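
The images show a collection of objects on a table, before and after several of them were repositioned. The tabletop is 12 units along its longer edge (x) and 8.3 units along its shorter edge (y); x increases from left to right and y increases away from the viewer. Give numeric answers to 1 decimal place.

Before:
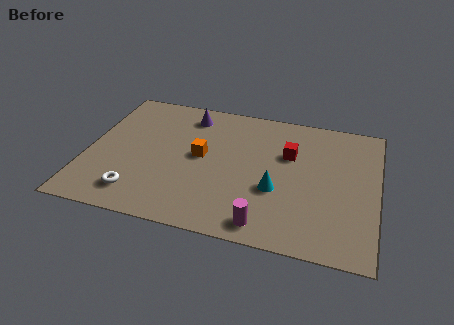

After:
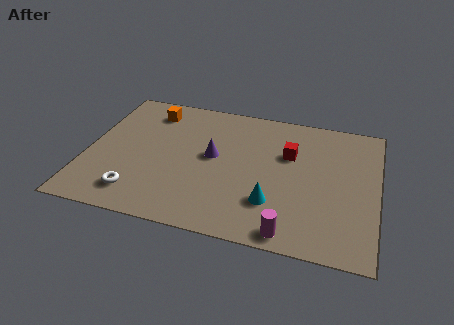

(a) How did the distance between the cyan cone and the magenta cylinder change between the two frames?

-0.4

The distance was about 2.1 in the first image and 1.7 in the second, so they moved 0.4 units closer together.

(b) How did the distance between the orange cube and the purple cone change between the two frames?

+1.0

They were about 2.6 units apart before and 3.6 after — 1.0 units further apart.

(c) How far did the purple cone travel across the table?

2.7

The purple cone was near (4.0, 6.9) before and (5.2, 4.5) after, so it travelled √(1.2² + 2.4²) ≈ 2.7 units.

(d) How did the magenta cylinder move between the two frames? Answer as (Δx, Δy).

(1.0, -0.2)

From the two frames, the magenta cylinder sits at roughly (7.6, 1.0) before and (8.6, 0.8) after.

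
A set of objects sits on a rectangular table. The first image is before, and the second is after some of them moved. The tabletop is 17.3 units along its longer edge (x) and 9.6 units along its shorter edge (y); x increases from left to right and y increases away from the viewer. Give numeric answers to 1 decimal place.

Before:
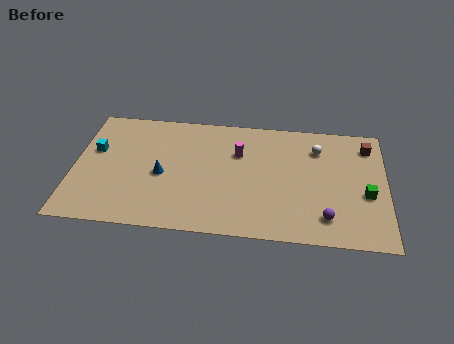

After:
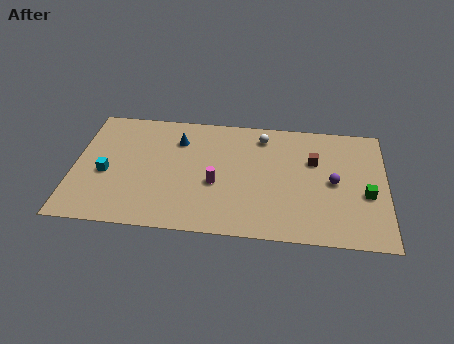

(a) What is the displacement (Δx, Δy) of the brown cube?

(-3.0, -1.5)

The brown cube was at about (16.3, 7.8) and moved to about (13.3, 6.3).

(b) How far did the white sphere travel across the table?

3.2

From (13.5, 7.3) to (10.4, 8.0), the white sphere covered √(3.1² + 0.7²) ≈ 3.2 units.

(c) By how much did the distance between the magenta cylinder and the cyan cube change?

-1.9

They were about 8.0 units apart before and 6.1 after — 1.9 units closer together.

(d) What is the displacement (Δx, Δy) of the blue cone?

(0.8, 2.9)

The blue cone was at about (4.9, 4.3) and moved to about (5.7, 7.2).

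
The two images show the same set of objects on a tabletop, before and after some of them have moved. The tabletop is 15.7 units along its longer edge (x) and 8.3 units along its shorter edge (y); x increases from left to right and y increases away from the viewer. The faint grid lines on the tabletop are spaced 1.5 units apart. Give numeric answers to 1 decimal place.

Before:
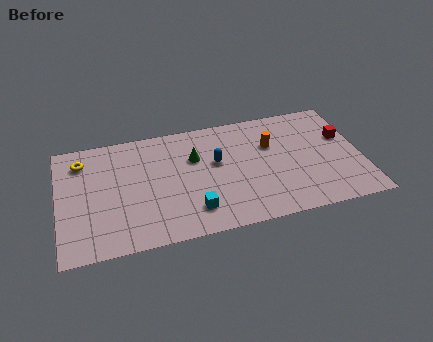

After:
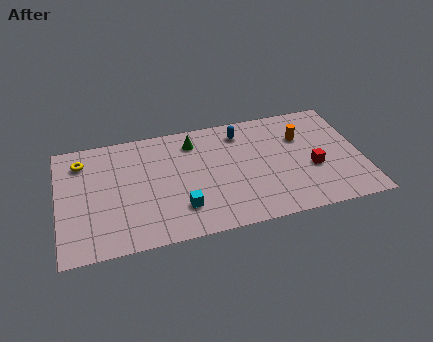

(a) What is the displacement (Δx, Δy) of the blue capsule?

(1.4, 1.9)

The blue capsule started near (8.2, 4.9) and ended near (9.6, 6.8).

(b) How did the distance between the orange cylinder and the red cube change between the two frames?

-1.4

Before: roughly 3.8 units apart; after: 2.4. That's 1.4 units closer together.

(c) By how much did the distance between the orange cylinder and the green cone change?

+1.7

They were about 4.0 units apart before and 5.7 after — 1.7 units further apart.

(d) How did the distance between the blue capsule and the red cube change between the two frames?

-1.8

The distance was about 6.7 in the first image and 4.9 in the second, so they moved 1.8 units closer together.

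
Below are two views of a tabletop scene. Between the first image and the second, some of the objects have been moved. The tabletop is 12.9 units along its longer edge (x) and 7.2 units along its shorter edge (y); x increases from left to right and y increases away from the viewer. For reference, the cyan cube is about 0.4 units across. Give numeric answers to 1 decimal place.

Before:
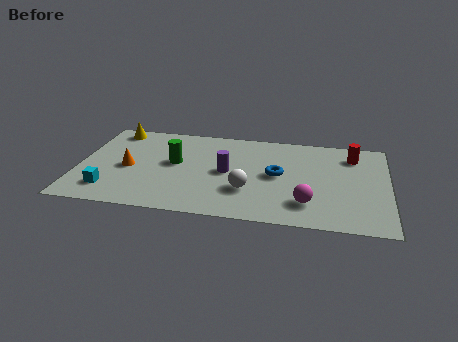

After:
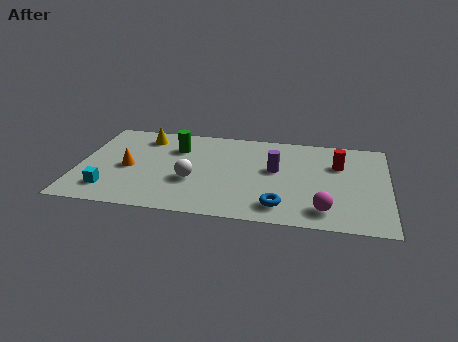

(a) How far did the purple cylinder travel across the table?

2.1

The purple cylinder moved from about (6.2, 3.6) to (8.2, 4.1), a distance of √(2.0² + 0.5²) ≈ 2.1.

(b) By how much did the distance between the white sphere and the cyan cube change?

-2.2

They were about 5.8 units apart before and 3.6 after — 2.2 units closer together.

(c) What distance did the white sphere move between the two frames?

2.3

The white sphere was near (7.1, 2.3) before and (4.8, 2.7) after, so it travelled √(2.3² + 0.4²) ≈ 2.3 units.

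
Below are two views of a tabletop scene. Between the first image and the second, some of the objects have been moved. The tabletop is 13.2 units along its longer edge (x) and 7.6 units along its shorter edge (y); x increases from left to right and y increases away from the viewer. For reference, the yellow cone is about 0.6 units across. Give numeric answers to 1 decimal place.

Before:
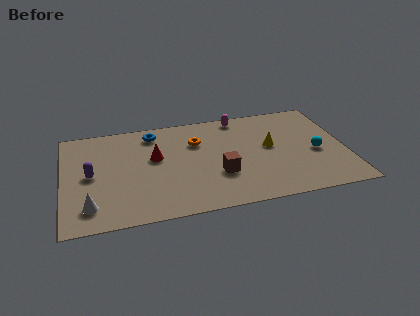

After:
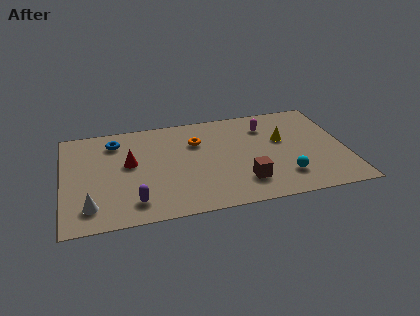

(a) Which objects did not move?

the orange torus and the white cone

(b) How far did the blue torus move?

1.8

From (4.3, 6.4) to (2.5, 6.1), the blue torus covered √(1.8² + 0.3²) ≈ 1.8 units.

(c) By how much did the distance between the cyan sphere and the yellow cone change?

+0.5

Before: roughly 2.3 units apart; after: 2.8. That's 0.5 units further apart.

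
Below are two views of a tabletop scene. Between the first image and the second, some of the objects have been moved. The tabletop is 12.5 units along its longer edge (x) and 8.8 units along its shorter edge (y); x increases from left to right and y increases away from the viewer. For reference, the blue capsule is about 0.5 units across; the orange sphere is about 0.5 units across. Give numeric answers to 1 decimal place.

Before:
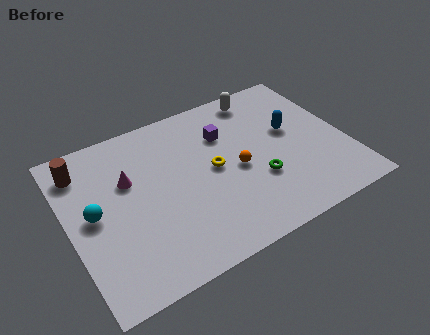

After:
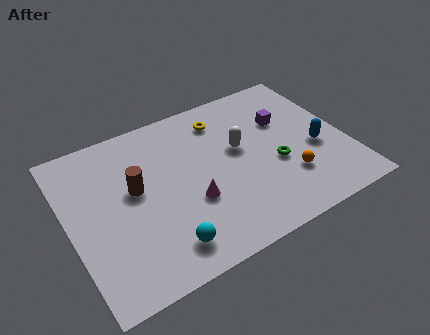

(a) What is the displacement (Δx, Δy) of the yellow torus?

(0.8, 2.6)

The yellow torus was at about (6.5, 4.5) and moved to about (7.3, 7.1).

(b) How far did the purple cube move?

2.7

The purple cube moved from about (7.3, 6.2) to (10.0, 5.8), a distance of √(2.7² + 0.4²) ≈ 2.7.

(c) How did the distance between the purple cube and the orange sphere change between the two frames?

+1.1

The distance was about 2.2 in the first image and 3.3 in the second, so they moved 1.1 units further apart.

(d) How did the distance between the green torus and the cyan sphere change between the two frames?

-1.6

They were about 7.4 units apart before and 5.8 after — 1.6 units closer together.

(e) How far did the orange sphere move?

2.6

The orange sphere was near (7.5, 4.0) before and (9.6, 2.5) after, so it travelled √(2.1² + 1.5²) ≈ 2.6 units.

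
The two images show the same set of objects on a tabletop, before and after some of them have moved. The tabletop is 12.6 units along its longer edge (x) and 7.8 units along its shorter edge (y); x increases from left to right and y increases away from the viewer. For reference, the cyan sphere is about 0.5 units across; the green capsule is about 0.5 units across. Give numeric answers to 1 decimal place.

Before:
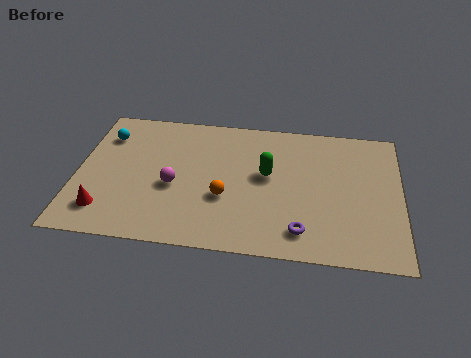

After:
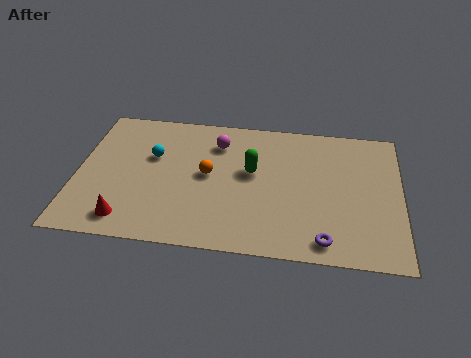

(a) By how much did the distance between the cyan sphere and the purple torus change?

-1.2

They were about 9.0 units apart before and 7.8 after — 1.2 units closer together.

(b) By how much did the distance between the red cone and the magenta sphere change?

+2.7

The distance was about 3.1 in the first image and 5.8 in the second, so they moved 2.7 units further apart.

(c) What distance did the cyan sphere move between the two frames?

2.1

The cyan sphere was near (1.0, 5.9) before and (2.9, 4.9) after, so it travelled √(1.9² + 1.0²) ≈ 2.1 units.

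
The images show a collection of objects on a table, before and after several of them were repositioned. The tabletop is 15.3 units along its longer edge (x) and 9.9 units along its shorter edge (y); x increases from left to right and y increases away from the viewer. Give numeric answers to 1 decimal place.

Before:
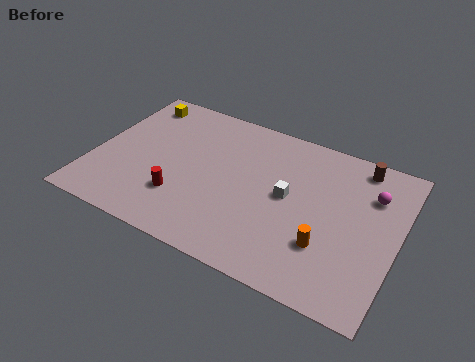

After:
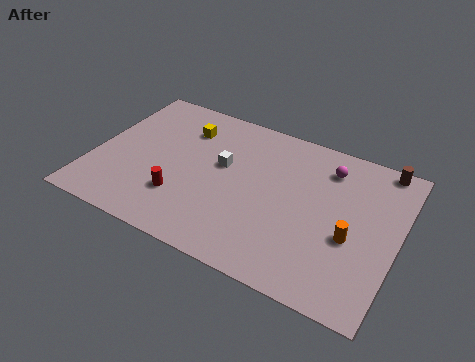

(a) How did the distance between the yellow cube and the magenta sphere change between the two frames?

-5.1

Before: roughly 12.4 units apart; after: 7.3. That's 5.1 units closer together.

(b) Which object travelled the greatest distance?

the white cube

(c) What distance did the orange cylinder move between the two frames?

1.5

From (12.0, 3.0) to (13.1, 4.0), the orange cylinder covered √(1.1² + 1.0²) ≈ 1.5 units.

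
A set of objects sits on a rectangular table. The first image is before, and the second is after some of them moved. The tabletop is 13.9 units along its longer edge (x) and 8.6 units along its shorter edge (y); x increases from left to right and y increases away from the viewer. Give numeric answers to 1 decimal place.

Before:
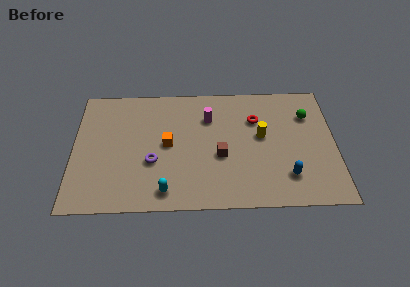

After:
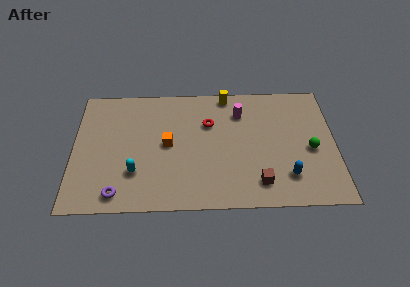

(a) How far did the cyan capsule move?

2.1

The cyan capsule moved from about (4.9, 1.2) to (3.3, 2.5), a distance of √(1.6² + 1.3²) ≈ 2.1.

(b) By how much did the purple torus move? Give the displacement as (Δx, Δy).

(-1.8, -2.1)

The purple torus started near (4.2, 3.2) and ended near (2.4, 1.1).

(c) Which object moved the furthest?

the yellow cylinder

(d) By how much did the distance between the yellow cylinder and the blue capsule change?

+3.5

They were about 3.1 units apart before and 6.6 after — 3.5 units further apart.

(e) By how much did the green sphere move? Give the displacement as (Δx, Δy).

(0.1, -2.4)

From the two frames, the green sphere sits at roughly (12.5, 6.2) before and (12.6, 3.8) after.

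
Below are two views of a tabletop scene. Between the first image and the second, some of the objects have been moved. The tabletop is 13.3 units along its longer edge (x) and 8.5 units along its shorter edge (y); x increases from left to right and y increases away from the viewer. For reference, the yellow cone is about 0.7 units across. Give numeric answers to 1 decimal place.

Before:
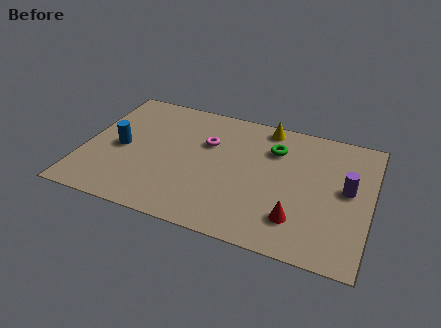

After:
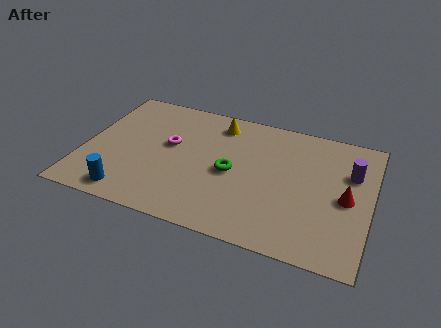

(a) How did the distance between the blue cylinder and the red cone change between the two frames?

+1.6

The distance was about 8.6 in the first image and 10.2 in the second, so they moved 1.6 units further apart.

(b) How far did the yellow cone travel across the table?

2.3

The yellow cone moved from about (8.2, 7.6) to (6.0, 7.1), a distance of √(2.2² + 0.5²) ≈ 2.3.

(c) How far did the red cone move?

2.9

The red cone was near (10.1, 2.0) before and (12.2, 4.0) after, so it travelled √(2.1² + 2.0²) ≈ 2.9 units.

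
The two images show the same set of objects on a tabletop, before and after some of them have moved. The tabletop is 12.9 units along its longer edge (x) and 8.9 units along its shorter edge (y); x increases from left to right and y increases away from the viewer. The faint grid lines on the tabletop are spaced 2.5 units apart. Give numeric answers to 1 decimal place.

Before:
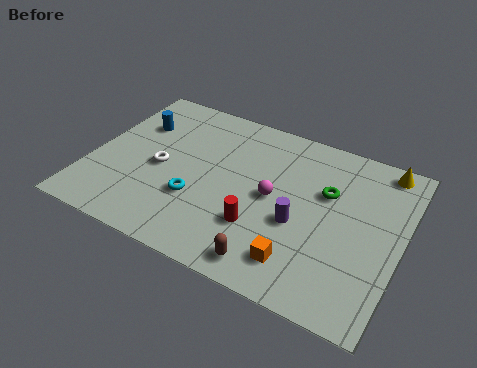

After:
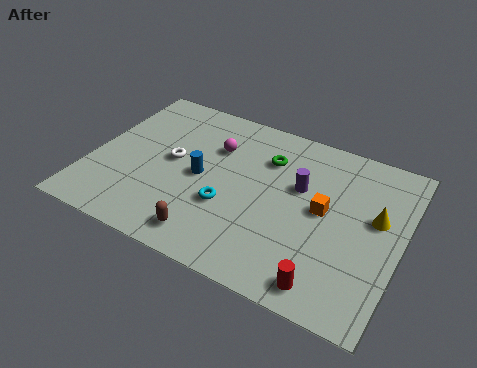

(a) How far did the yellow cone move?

2.8

The yellow cone moved from about (11.8, 8.0) to (11.8, 5.2), a distance of √(0.0² + 2.8²) ≈ 2.8.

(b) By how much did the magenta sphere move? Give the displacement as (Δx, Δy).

(-2.7, 1.7)

From the two frames, the magenta sphere sits at roughly (7.6, 4.5) before and (4.9, 6.2) after.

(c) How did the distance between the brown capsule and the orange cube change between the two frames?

+4.2

The distance was about 1.3 in the first image and 5.5 in the second, so they moved 4.2 units further apart.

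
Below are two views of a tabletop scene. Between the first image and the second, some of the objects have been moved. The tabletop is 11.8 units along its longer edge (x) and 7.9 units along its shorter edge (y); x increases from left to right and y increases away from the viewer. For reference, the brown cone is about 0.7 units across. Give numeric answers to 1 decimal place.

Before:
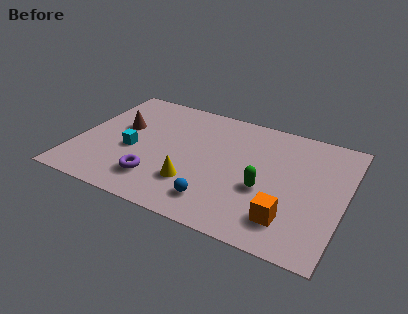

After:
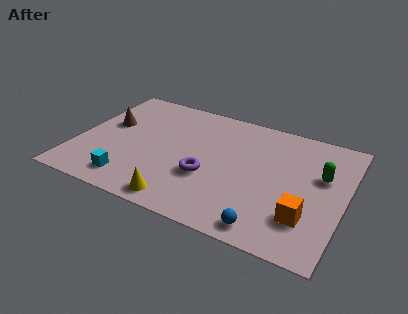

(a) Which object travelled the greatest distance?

the green capsule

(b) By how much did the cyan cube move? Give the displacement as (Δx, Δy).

(0.2, -2.0)

The cyan cube was at about (2.5, 3.3) and moved to about (2.7, 1.3).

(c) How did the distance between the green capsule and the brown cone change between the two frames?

+2.7

The distance was about 6.8 in the first image and 9.5 in the second, so they moved 2.7 units further apart.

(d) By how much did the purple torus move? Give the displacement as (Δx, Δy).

(2.1, 1.1)

The purple torus was at about (3.8, 1.8) and moved to about (5.9, 2.9).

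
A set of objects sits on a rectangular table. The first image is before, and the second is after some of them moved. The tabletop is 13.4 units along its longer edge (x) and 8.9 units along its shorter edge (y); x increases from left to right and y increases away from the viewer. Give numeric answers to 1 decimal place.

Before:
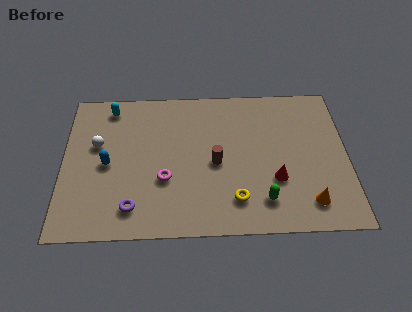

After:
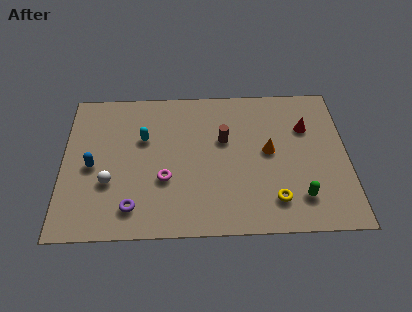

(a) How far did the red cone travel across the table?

3.4

From (10.0, 3.0) to (11.5, 6.1), the red cone covered √(1.5² + 3.1²) ≈ 3.4 units.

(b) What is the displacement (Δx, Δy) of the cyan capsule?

(1.6, -2.0)

The cyan capsule started near (2.2, 7.7) and ended near (3.8, 5.7).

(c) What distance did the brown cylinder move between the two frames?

1.5

From (7.2, 4.1) to (7.6, 5.5), the brown cylinder covered √(0.4² + 1.4²) ≈ 1.5 units.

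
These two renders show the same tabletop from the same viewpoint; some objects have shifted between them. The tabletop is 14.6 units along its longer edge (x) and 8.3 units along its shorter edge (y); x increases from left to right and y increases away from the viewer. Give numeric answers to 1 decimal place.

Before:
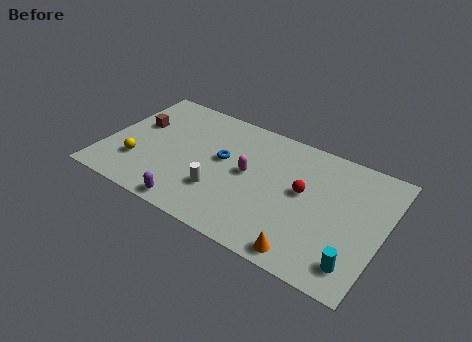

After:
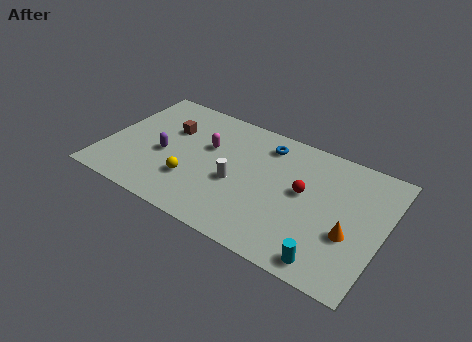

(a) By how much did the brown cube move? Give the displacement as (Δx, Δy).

(1.7, 0.4)

From the two frames, the brown cube sits at roughly (1.4, 5.1) before and (3.1, 5.5) after.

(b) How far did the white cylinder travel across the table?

1.2

The white cylinder was near (6.3, 2.5) before and (7.0, 3.5) after, so it travelled √(0.7² + 1.0²) ≈ 1.2 units.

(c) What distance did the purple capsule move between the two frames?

3.4

From (5.1, 0.8) to (3.1, 3.6), the purple capsule covered √(2.0² + 2.8²) ≈ 3.4 units.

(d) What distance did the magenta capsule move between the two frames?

2.4

The magenta capsule was near (7.5, 4.4) before and (5.2, 5.2) after, so it travelled √(2.3² + 0.8²) ≈ 2.4 units.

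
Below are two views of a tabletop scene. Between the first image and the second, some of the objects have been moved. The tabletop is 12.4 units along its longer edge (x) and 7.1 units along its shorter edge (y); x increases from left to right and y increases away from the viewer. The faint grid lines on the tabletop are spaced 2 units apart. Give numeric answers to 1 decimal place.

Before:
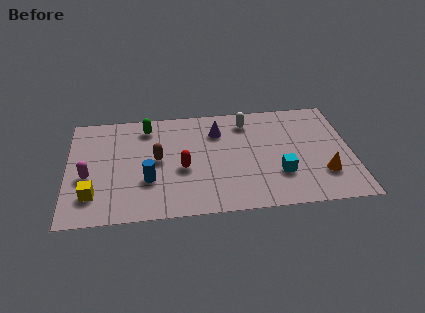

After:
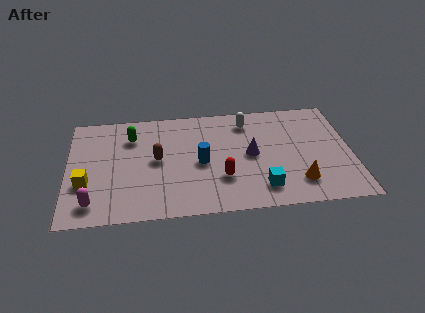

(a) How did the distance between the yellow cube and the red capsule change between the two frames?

+1.8

The distance was about 4.1 in the first image and 5.9 in the second, so they moved 1.8 units further apart.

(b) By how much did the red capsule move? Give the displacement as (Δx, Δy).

(1.7, -0.8)

From the two frames, the red capsule sits at roughly (5.0, 3.0) before and (6.7, 2.2) after.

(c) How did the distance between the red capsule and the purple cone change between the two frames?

-0.9

The distance was about 2.8 in the first image and 1.9 in the second, so they moved 0.9 units closer together.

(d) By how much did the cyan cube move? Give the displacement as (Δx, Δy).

(-0.8, -0.8)

From the two frames, the cyan cube sits at roughly (9.2, 2.2) before and (8.4, 1.4) after.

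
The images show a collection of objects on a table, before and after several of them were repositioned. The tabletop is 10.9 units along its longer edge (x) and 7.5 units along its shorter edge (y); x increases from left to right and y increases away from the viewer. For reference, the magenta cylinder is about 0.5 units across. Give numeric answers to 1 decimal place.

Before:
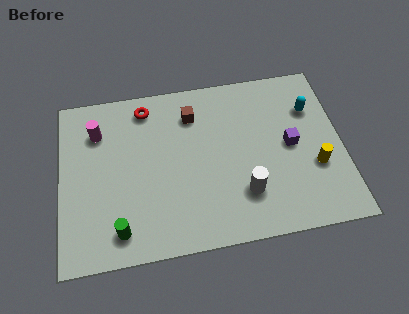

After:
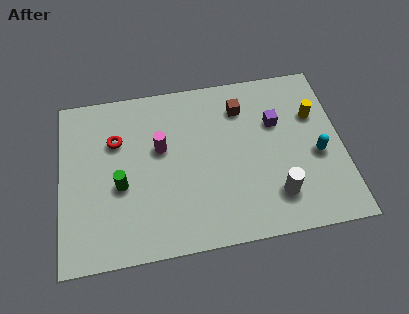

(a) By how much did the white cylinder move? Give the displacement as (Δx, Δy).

(1.2, -0.3)

The white cylinder was at about (7.0, 2.0) and moved to about (8.2, 1.7).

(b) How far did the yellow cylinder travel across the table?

2.3

The yellow cylinder moved from about (9.8, 2.7) to (9.9, 5.0), a distance of √(0.1² + 2.3²) ≈ 2.3.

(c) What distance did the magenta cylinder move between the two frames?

2.6

The magenta cylinder was near (1.5, 5.6) before and (3.9, 4.5) after, so it travelled √(2.4² + 1.1²) ≈ 2.6 units.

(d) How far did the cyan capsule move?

2.1

From (9.8, 5.3) to (9.9, 3.2), the cyan capsule covered √(0.1² + 2.1²) ≈ 2.1 units.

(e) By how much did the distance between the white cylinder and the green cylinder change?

+1.2

The distance was about 4.9 in the first image and 6.1 in the second, so they moved 1.2 units further apart.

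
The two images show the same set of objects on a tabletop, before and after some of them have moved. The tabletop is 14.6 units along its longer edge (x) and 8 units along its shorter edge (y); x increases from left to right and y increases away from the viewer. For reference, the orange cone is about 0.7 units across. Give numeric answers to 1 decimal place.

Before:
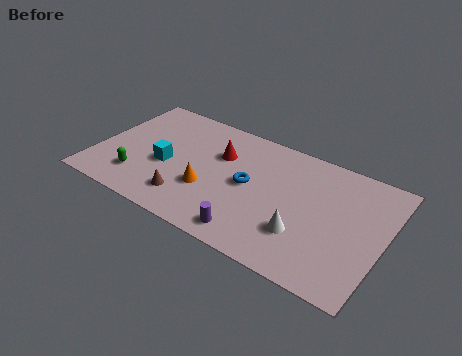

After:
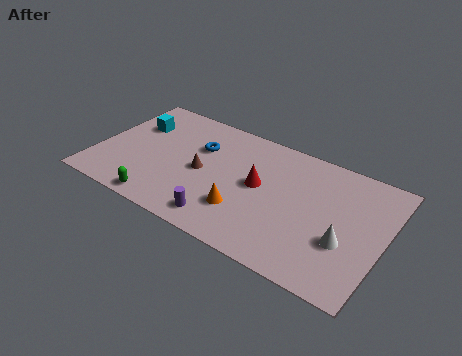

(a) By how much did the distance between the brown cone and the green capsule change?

+0.8

They were about 2.6 units apart before and 3.4 after — 0.8 units further apart.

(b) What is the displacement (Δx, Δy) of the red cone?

(2.2, -1.1)

From the two frames, the red cone sits at roughly (6.1, 5.4) before and (8.3, 4.3) after.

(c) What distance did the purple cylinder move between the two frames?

1.5

From (8.4, 1.1) to (6.9, 1.2), the purple cylinder covered √(1.5² + 0.1²) ≈ 1.5 units.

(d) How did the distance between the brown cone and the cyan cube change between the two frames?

+2.0

They were about 2.2 units apart before and 4.2 after — 2.0 units further apart.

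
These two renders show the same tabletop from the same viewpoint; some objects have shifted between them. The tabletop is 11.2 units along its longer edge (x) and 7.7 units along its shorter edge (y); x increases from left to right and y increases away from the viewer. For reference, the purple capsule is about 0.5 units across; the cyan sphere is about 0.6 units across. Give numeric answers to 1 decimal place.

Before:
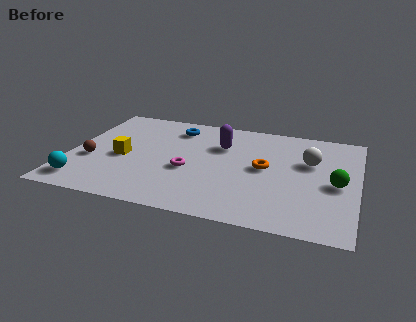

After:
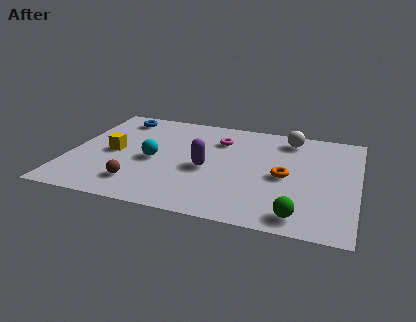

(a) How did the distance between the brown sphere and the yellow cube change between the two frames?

+1.1

The distance was about 1.3 in the first image and 2.4 in the second, so they moved 1.1 units further apart.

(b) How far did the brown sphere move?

2.4

The brown sphere moved from about (0.9, 2.9) to (2.9, 1.6), a distance of √(2.0² + 1.3²) ≈ 2.4.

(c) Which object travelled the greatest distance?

the cyan sphere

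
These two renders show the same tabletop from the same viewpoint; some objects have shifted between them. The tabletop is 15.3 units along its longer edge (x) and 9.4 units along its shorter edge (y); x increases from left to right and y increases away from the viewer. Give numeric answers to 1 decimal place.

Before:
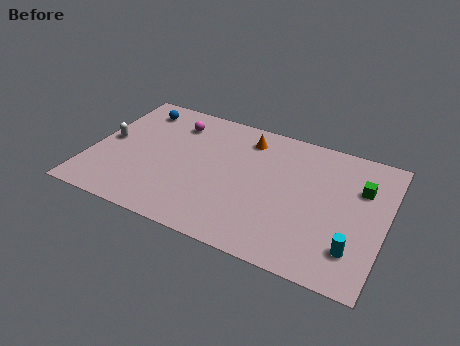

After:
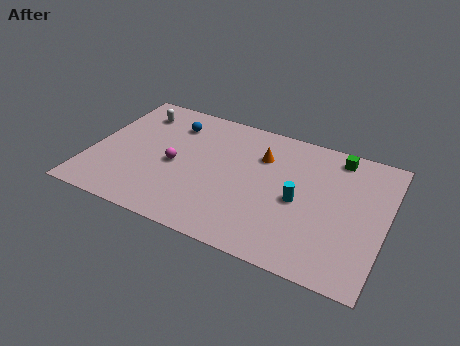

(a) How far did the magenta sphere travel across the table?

3.1

The magenta sphere moved from about (4.0, 7.4) to (4.4, 4.3), a distance of √(0.4² + 3.1²) ≈ 3.1.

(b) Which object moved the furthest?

the cyan cylinder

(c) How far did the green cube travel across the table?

2.3

From (13.9, 6.4) to (12.5, 8.2), the green cube covered √(1.4² + 1.8²) ≈ 2.3 units.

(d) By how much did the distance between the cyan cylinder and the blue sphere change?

-5.6

They were about 13.2 units apart before and 7.6 after — 5.6 units closer together.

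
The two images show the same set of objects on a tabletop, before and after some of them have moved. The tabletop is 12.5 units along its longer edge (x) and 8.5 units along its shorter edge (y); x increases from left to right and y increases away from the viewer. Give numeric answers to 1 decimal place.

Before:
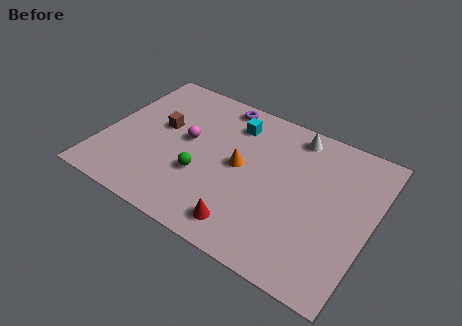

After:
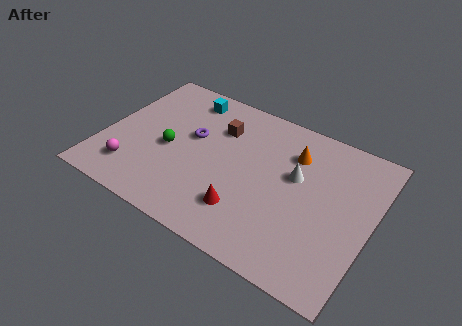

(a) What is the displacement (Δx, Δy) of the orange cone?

(2.2, 1.9)

The orange cone started near (6.4, 4.4) and ended near (8.6, 6.3).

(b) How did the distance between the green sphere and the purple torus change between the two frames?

-3.1

They were about 4.6 units apart before and 1.5 after — 3.1 units closer together.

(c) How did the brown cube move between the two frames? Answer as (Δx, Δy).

(2.6, 1.2)

From the two frames, the brown cube sits at roughly (2.5, 4.9) before and (5.1, 6.1) after.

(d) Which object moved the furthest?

the magenta sphere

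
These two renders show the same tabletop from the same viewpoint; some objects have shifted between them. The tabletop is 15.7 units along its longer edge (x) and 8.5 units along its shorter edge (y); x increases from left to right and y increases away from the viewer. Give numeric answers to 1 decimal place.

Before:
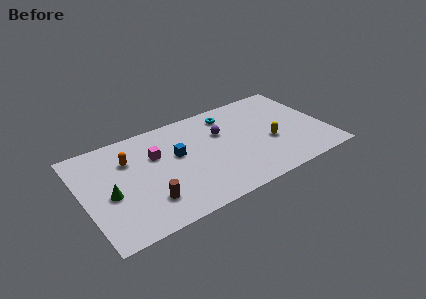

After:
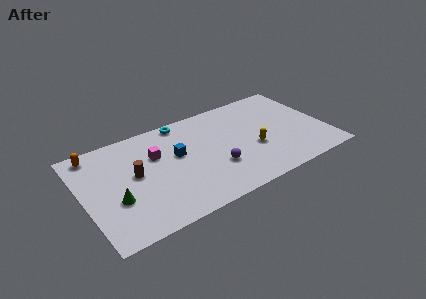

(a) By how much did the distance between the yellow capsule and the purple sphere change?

-1.0

The distance was about 3.6 in the first image and 2.6 in the second, so they moved 1.0 units closer together.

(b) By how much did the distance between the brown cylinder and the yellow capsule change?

-0.6

Before: roughly 8.3 units apart; after: 7.7. That's 0.6 units closer together.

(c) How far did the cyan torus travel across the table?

3.1

The cyan torus was near (9.8, 7.0) before and (6.8, 7.7) after, so it travelled √(3.0² + 0.7²) ≈ 3.1 units.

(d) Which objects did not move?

the blue cube and the magenta cube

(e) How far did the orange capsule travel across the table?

2.5

The orange capsule moved from about (3.1, 6.0) to (1.1, 7.5), a distance of √(2.0² + 1.5²) ≈ 2.5.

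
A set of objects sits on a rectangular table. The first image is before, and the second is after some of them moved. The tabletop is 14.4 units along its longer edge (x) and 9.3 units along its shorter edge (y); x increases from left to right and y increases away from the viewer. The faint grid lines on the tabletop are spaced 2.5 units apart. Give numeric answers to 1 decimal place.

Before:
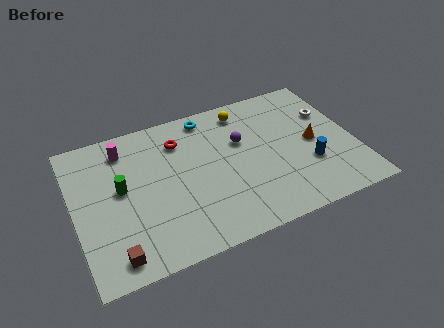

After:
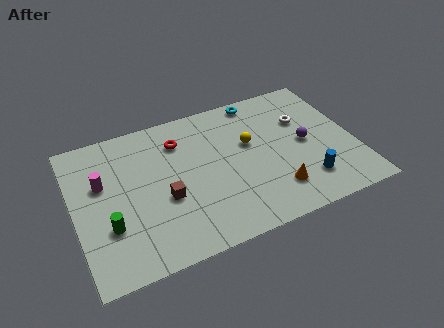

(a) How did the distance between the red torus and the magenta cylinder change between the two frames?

+1.5

They were about 2.8 units apart before and 4.3 after — 1.5 units further apart.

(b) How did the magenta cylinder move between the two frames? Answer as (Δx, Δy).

(-1.3, -1.8)

The magenta cylinder was at about (2.8, 7.6) and moved to about (1.5, 5.8).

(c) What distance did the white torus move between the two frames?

1.4

From (13.4, 6.2) to (12.0, 6.2), the white torus covered √(1.4² + 0.0²) ≈ 1.4 units.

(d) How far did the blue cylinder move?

1.0

The blue cylinder was near (11.9, 3.1) before and (11.6, 2.1) after, so it travelled √(0.3² + 1.0²) ≈ 1.0 units.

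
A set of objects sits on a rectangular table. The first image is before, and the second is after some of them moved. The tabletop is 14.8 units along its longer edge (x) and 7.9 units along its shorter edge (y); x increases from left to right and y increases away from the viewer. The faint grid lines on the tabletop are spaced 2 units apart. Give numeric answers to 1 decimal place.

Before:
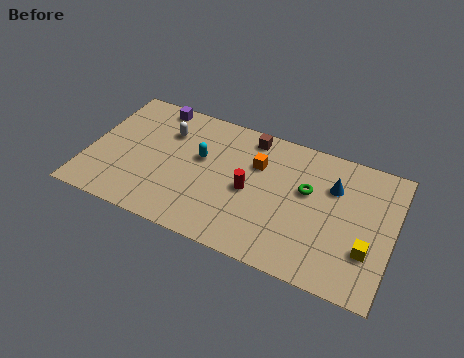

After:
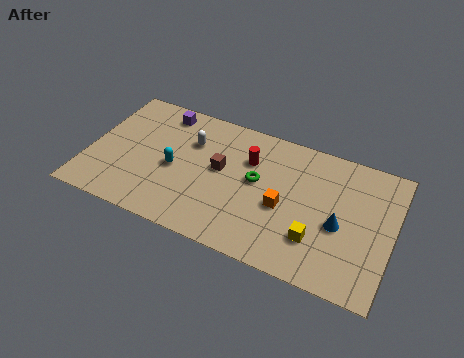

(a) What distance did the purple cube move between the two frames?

0.5

The purple cube was near (2.8, 7.1) before and (3.2, 6.8) after, so it travelled √(0.4² + 0.3²) ≈ 0.5 units.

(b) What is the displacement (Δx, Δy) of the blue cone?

(0.5, -2.1)

From the two frames, the blue cone sits at roughly (11.8, 5.5) before and (12.3, 3.4) after.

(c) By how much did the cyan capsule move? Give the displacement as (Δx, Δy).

(-1.2, -1.1)

The cyan capsule started near (5.4, 4.7) and ended near (4.2, 3.6).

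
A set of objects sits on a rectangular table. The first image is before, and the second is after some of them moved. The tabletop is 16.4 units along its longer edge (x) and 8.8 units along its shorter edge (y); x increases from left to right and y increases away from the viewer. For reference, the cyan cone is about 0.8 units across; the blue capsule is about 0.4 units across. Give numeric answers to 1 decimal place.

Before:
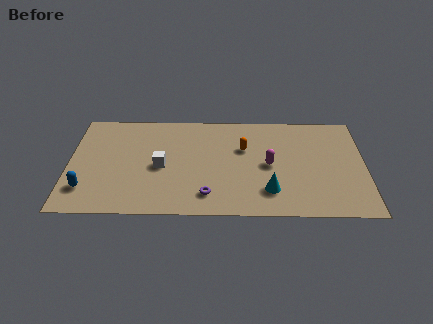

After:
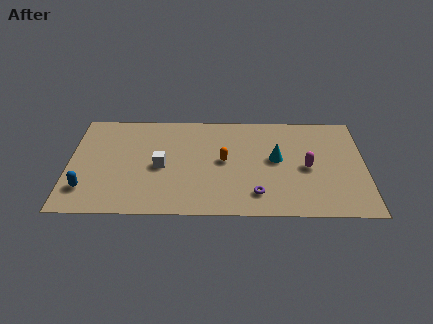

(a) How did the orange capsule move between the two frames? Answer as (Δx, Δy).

(-1.1, -1.1)

The orange capsule was at about (9.7, 5.7) and moved to about (8.6, 4.6).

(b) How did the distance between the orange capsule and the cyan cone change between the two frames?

-1.0

They were about 3.9 units apart before and 2.9 after — 1.0 units closer together.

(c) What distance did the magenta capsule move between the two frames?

2.1

From (11.1, 4.3) to (13.2, 4.1), the magenta capsule covered √(2.1² + 0.2²) ≈ 2.1 units.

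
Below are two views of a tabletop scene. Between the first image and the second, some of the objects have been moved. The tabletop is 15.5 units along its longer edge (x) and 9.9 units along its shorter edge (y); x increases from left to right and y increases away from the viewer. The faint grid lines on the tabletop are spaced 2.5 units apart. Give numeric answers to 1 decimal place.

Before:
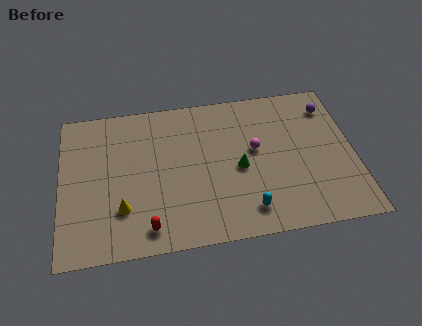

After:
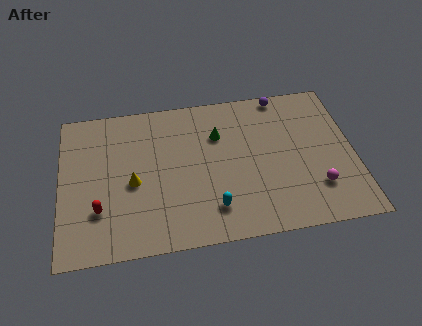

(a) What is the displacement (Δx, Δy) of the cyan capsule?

(-1.8, 0.4)

The cyan capsule was at about (9.7, 1.7) and moved to about (7.9, 2.1).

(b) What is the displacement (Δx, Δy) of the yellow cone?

(0.6, 1.6)

The yellow cone was at about (3.2, 2.8) and moved to about (3.8, 4.4).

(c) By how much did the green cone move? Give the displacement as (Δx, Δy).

(-1.0, 2.4)

From the two frames, the green cone sits at roughly (9.4, 4.5) before and (8.4, 6.9) after.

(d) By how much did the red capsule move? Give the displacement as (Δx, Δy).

(-2.5, 1.5)

The red capsule was at about (4.5, 1.4) and moved to about (2.0, 2.9).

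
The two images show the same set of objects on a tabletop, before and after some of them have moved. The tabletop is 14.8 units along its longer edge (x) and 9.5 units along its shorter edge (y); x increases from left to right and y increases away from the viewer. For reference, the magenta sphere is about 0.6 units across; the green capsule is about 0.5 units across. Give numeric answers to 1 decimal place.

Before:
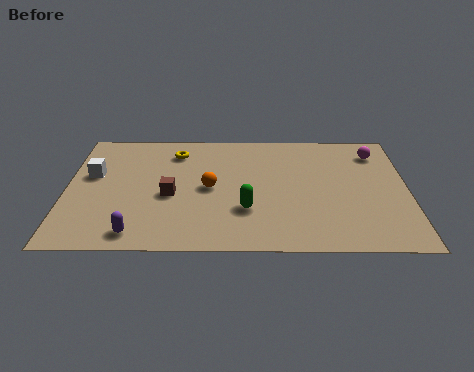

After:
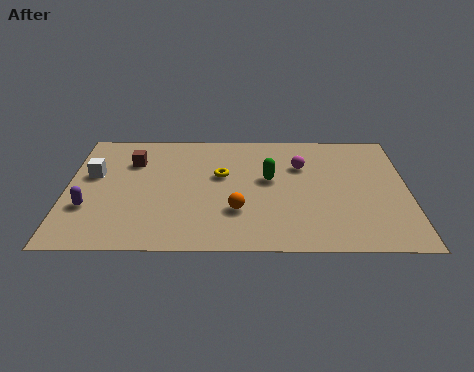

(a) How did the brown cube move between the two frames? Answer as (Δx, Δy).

(-1.7, 2.7)

The brown cube started near (4.5, 4.1) and ended near (2.8, 6.8).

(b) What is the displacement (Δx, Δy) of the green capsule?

(1.0, 2.4)

From the two frames, the green capsule sits at roughly (7.8, 3.0) before and (8.8, 5.4) after.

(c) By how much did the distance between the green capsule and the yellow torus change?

-3.4

They were about 5.5 units apart before and 2.1 after — 3.4 units closer together.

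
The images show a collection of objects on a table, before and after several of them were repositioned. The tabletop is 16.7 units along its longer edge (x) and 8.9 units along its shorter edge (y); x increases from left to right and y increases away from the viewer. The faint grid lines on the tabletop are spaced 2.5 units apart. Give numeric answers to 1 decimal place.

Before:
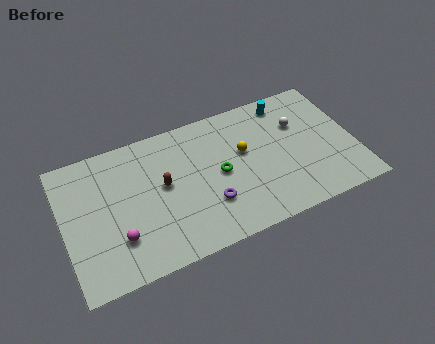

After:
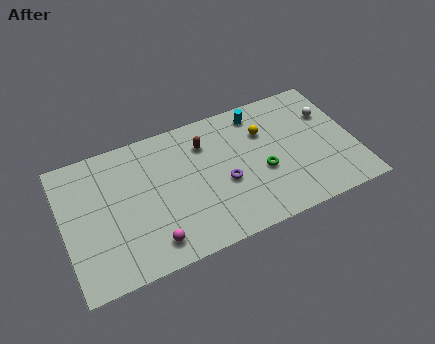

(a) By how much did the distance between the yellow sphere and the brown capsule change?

-1.3

They were about 4.7 units apart before and 3.4 after — 1.3 units closer together.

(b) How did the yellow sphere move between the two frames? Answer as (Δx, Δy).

(1.3, 0.9)

The yellow sphere was at about (10.4, 5.3) and moved to about (11.7, 6.2).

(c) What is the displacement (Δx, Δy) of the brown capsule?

(2.6, 1.8)

From the two frames, the brown capsule sits at roughly (5.7, 4.9) before and (8.3, 6.7) after.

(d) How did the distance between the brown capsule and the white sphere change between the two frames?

-0.9

The distance was about 8.1 in the first image and 7.2 in the second, so they moved 0.9 units closer together.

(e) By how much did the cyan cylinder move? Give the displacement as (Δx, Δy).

(-1.7, -0.1)

The cyan cylinder was at about (13.2, 7.7) and moved to about (11.5, 7.6).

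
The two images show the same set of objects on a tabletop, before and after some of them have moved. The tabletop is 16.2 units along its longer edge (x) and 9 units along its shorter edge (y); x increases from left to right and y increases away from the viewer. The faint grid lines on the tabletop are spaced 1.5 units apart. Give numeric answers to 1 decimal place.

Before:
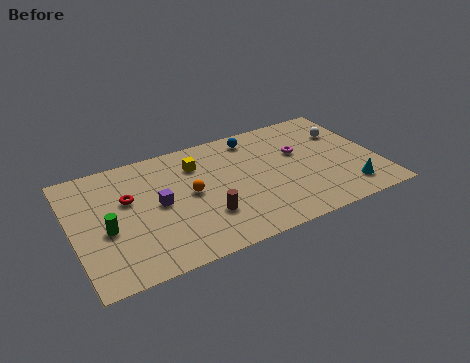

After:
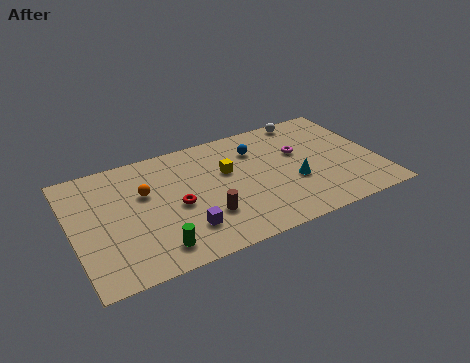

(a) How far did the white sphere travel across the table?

2.6

The white sphere was near (14.8, 6.3) before and (13.0, 8.2) after, so it travelled √(1.8² + 1.9²) ≈ 2.6 units.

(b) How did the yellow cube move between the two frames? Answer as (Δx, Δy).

(1.5, -1.2)

The yellow cube started near (6.8, 6.8) and ended near (8.3, 5.6).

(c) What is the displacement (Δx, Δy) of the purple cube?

(1.1, -2.4)

From the two frames, the purple cube sits at roughly (4.5, 4.6) before and (5.6, 2.2) after.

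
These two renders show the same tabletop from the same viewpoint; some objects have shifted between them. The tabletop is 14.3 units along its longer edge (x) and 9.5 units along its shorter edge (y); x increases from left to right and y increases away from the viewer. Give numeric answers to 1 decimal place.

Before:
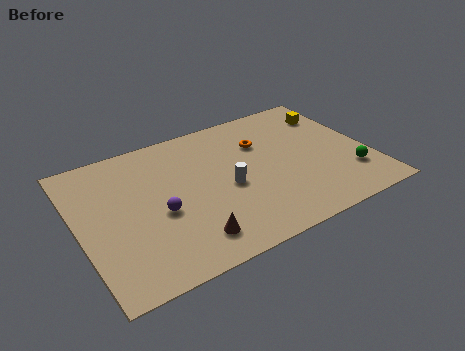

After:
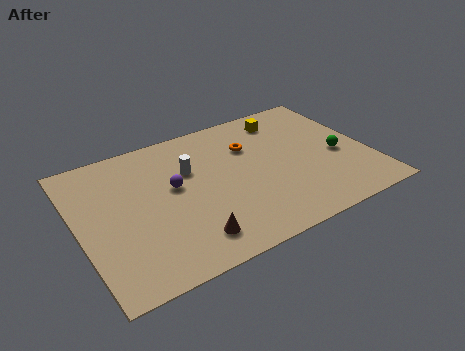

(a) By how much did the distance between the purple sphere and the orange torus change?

-1.9

Before: roughly 6.1 units apart; after: 4.2. That's 1.9 units closer together.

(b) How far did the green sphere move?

1.6

From (13.1, 2.5) to (12.8, 4.1), the green sphere covered √(0.3² + 1.6²) ≈ 1.6 units.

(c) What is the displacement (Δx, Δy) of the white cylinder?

(-1.6, 2.0)

The white cylinder was at about (7.2, 4.2) and moved to about (5.6, 6.2).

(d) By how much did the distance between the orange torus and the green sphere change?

-0.8

The distance was about 5.6 in the first image and 4.8 in the second, so they moved 0.8 units closer together.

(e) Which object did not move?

the brown cone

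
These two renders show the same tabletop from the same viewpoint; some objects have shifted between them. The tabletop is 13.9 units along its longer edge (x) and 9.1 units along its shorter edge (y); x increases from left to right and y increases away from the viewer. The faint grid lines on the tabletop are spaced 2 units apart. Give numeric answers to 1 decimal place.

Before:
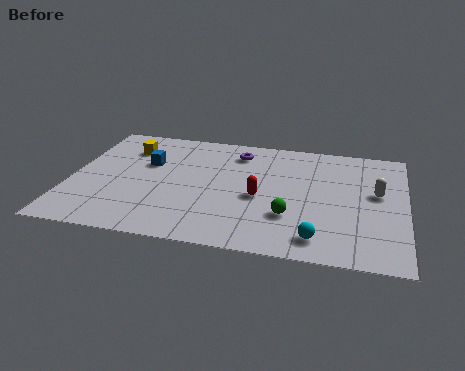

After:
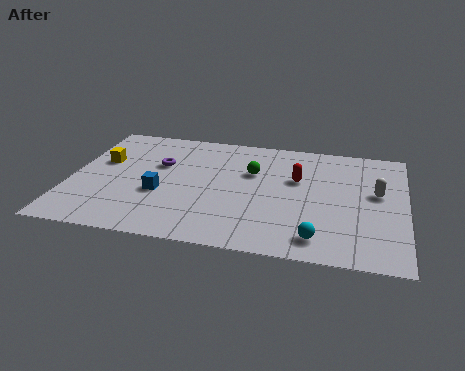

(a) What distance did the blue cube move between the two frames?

2.4

From (3.1, 5.8) to (3.8, 3.5), the blue cube covered √(0.7² + 2.3²) ≈ 2.4 units.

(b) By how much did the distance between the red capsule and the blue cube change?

+0.9

Before: roughly 5.1 units apart; after: 6.0. That's 0.9 units further apart.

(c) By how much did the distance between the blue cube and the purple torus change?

-1.7

The distance was about 4.0 in the first image and 2.3 in the second, so they moved 1.7 units closer together.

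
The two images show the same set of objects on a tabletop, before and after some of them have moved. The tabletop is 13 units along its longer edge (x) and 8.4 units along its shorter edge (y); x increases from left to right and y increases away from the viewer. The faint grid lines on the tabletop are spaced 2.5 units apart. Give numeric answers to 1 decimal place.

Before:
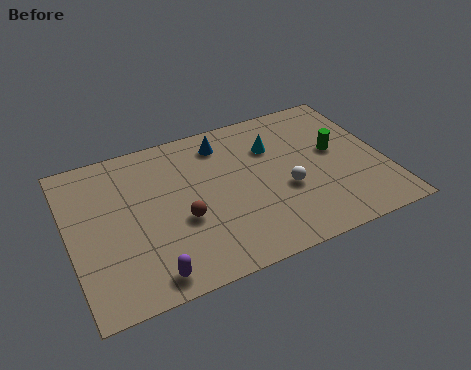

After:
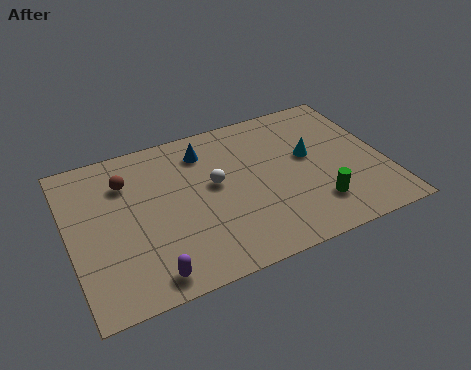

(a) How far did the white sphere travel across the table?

3.1

The white sphere moved from about (8.8, 3.3) to (6.0, 4.7), a distance of √(2.8² + 1.4²) ≈ 3.1.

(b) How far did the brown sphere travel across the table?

3.5

From (4.5, 3.3) to (2.5, 6.2), the brown sphere covered √(2.0² + 2.9²) ≈ 3.5 units.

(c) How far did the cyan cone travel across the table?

1.8

The cyan cone was near (8.6, 5.9) before and (10.0, 4.8) after, so it travelled √(1.4² + 1.1²) ≈ 1.8 units.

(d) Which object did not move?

the purple capsule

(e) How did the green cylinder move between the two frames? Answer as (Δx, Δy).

(-1.2, -2.7)

The green cylinder was at about (11.1, 4.7) and moved to about (9.9, 2.0).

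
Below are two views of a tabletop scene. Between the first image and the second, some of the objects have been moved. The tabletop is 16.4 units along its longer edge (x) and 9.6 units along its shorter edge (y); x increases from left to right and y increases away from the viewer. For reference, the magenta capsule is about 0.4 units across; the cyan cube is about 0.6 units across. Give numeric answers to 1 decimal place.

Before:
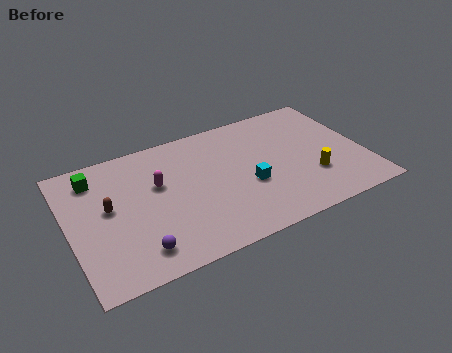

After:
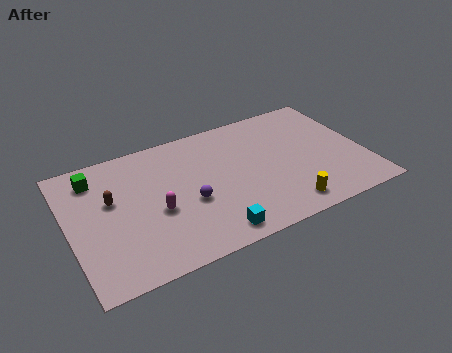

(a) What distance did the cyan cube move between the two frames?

3.5

The cyan cube moved from about (9.8, 3.8) to (7.4, 1.2), a distance of √(2.4² + 2.6²) ≈ 3.5.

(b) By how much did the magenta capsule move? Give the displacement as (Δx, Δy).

(-0.3, -1.9)

The magenta capsule was at about (5.0, 5.9) and moved to about (4.7, 4.0).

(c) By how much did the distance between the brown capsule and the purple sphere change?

+0.7

Before: roughly 3.8 units apart; after: 4.5. That's 0.7 units further apart.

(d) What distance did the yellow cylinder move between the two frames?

2.4

The yellow cylinder moved from about (13.3, 3.0) to (11.5, 1.4), a distance of √(1.8² + 1.6²) ≈ 2.4.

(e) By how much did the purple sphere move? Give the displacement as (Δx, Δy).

(3.1, 2.2)

From the two frames, the purple sphere sits at roughly (3.4, 1.7) before and (6.5, 3.9) after.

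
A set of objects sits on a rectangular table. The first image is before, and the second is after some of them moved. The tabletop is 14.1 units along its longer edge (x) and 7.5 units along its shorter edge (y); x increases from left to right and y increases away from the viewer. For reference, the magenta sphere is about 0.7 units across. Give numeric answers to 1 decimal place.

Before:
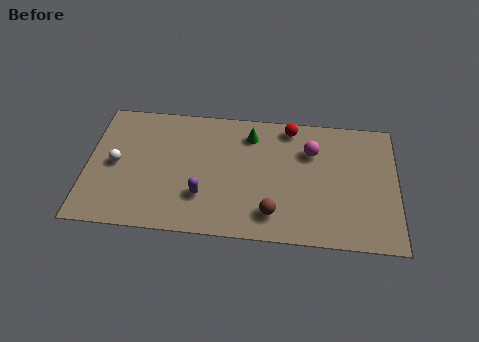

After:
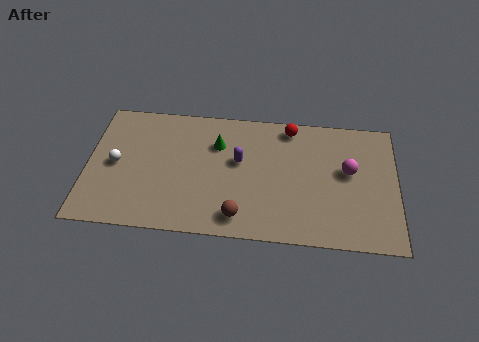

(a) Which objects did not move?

the red sphere and the white sphere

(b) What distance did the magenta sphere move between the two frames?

2.0

From (10.2, 5.3) to (11.9, 4.3), the magenta sphere covered √(1.7² + 1.0²) ≈ 2.0 units.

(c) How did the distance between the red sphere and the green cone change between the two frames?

+1.6

They were about 1.9 units apart before and 3.5 after — 1.6 units further apart.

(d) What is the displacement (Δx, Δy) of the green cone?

(-1.5, -0.7)

The green cone started near (7.4, 6.0) and ended near (5.9, 5.3).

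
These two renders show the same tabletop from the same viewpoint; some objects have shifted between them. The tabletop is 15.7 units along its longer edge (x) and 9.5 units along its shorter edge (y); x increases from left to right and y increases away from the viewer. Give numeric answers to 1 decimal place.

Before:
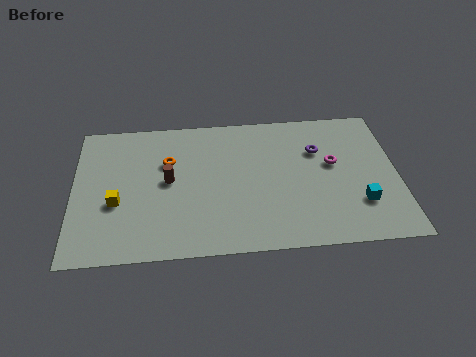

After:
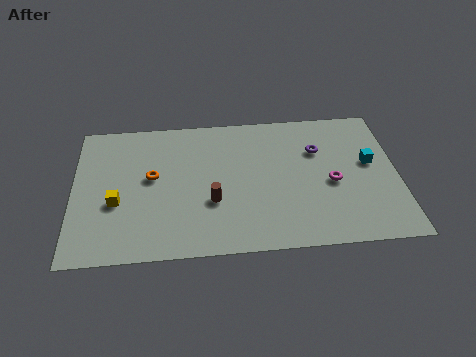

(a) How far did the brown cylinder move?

2.6

From (4.6, 5.0) to (6.7, 3.4), the brown cylinder covered √(2.1² + 1.6²) ≈ 2.6 units.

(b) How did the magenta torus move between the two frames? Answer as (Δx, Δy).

(-0.1, -1.3)

The magenta torus started near (12.6, 5.5) and ended near (12.5, 4.2).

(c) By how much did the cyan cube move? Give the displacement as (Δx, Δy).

(0.6, 2.7)

From the two frames, the cyan cube sits at roughly (13.8, 2.7) before and (14.4, 5.4) after.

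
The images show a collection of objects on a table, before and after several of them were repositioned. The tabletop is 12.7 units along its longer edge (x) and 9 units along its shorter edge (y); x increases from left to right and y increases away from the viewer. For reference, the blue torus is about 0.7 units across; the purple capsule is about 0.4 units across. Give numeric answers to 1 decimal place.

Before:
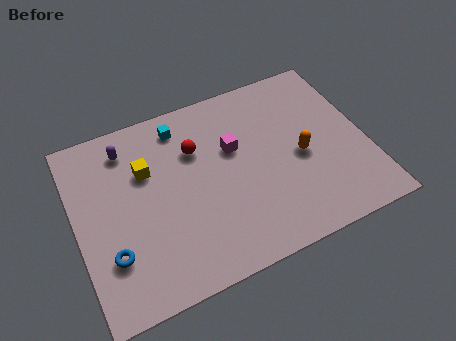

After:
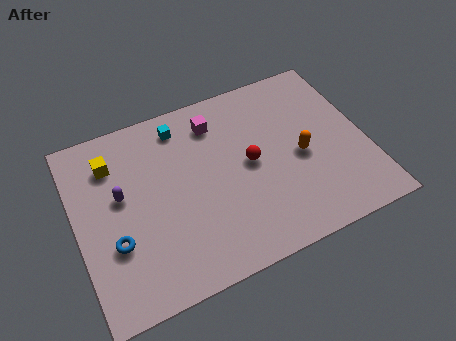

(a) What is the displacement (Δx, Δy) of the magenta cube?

(-0.6, 1.6)

The magenta cube started near (7.0, 5.6) and ended near (6.4, 7.2).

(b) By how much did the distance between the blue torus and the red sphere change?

+0.8

Before: roughly 5.5 units apart; after: 6.3. That's 0.8 units further apart.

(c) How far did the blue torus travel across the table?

0.5

The blue torus moved from about (1.3, 2.6) to (1.5, 3.1), a distance of √(0.2² + 0.5²) ≈ 0.5.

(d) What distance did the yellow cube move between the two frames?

1.7

The yellow cube moved from about (3.2, 6.0) to (1.8, 6.9), a distance of √(1.4² + 0.9²) ≈ 1.7.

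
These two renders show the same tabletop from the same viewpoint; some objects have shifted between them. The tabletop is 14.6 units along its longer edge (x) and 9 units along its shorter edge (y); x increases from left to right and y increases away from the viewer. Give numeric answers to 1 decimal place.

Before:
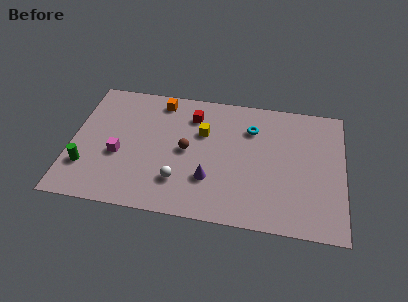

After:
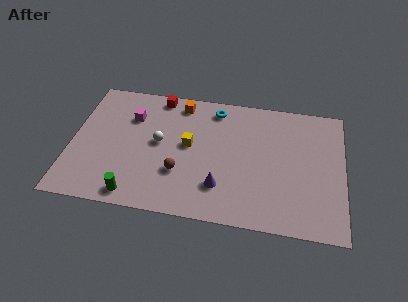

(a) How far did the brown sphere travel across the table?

1.6

From (6.2, 4.5) to (5.9, 2.9), the brown sphere covered √(0.3² + 1.6²) ≈ 1.6 units.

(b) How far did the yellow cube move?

1.2

The yellow cube was near (7.0, 5.9) before and (6.3, 4.9) after, so it travelled √(0.7² + 1.0²) ≈ 1.2 units.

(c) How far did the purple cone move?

0.7

The purple cone moved from about (7.5, 2.7) to (8.1, 2.3), a distance of √(0.6² + 0.4²) ≈ 0.7.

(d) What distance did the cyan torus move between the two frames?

2.3

The cyan torus moved from about (9.6, 6.6) to (7.6, 7.7), a distance of √(2.0² + 1.1²) ≈ 2.3.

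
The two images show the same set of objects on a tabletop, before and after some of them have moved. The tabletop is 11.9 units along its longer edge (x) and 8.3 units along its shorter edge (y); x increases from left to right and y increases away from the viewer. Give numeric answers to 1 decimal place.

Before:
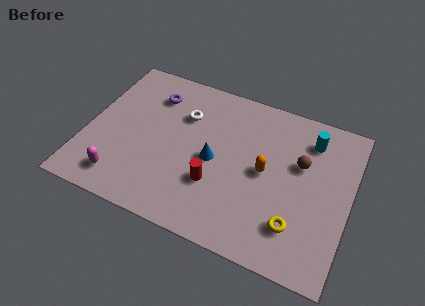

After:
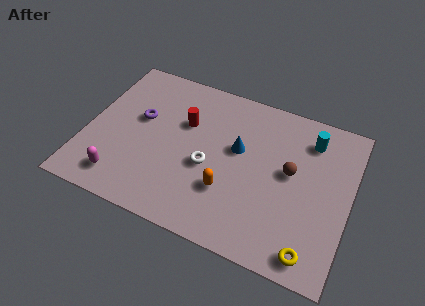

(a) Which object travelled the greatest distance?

the red cylinder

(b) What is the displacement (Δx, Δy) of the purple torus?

(-0.4, -1.5)

From the two frames, the purple torus sits at roughly (2.7, 6.4) before and (2.3, 4.9) after.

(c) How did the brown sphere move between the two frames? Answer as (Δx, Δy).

(-0.4, -0.6)

The brown sphere was at about (9.6, 5.2) and moved to about (9.2, 4.6).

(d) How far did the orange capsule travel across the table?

2.2

From (8.1, 4.2) to (6.6, 2.6), the orange capsule covered √(1.5² + 1.6²) ≈ 2.2 units.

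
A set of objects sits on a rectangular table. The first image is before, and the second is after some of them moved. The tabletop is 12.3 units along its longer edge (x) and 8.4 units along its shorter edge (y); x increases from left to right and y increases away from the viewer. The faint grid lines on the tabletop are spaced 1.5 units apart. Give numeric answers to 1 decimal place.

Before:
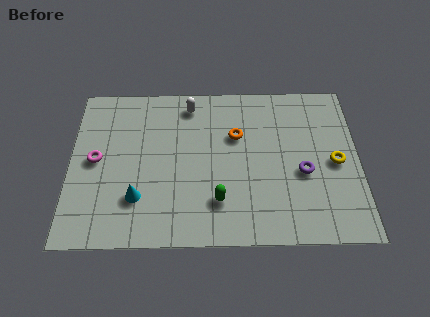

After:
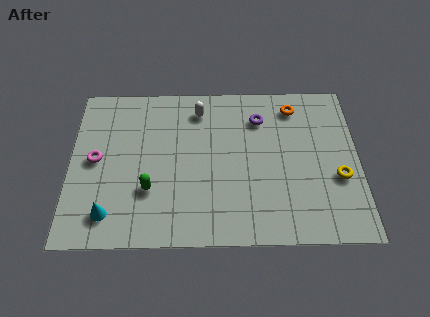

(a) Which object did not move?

the magenta torus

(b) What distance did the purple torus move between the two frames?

3.4

The purple torus moved from about (9.9, 3.5) to (8.1, 6.4), a distance of √(1.8² + 2.9²) ≈ 3.4.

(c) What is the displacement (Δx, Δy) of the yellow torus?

(0.1, -0.8)

The yellow torus was at about (11.3, 4.0) and moved to about (11.4, 3.2).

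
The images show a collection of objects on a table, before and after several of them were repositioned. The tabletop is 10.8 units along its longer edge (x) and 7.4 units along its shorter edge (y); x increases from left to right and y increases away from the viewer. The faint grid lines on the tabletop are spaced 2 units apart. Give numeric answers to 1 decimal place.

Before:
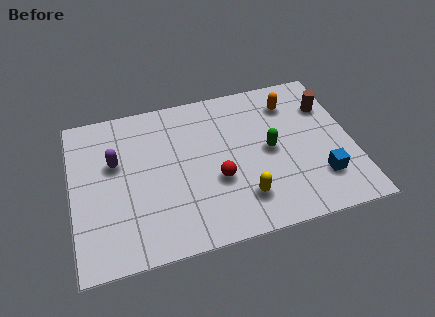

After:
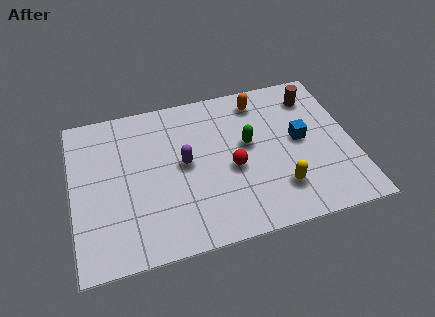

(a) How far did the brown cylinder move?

0.8

The brown cylinder was near (10.0, 5.3) before and (9.5, 5.9) after, so it travelled √(0.5² + 0.6²) ≈ 0.8 units.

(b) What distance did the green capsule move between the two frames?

0.9

The green capsule moved from about (7.6, 3.7) to (6.8, 4.2), a distance of √(0.8² + 0.5²) ≈ 0.9.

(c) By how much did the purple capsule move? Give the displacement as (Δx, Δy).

(2.6, -0.7)

The purple capsule was at about (1.7, 4.6) and moved to about (4.3, 3.9).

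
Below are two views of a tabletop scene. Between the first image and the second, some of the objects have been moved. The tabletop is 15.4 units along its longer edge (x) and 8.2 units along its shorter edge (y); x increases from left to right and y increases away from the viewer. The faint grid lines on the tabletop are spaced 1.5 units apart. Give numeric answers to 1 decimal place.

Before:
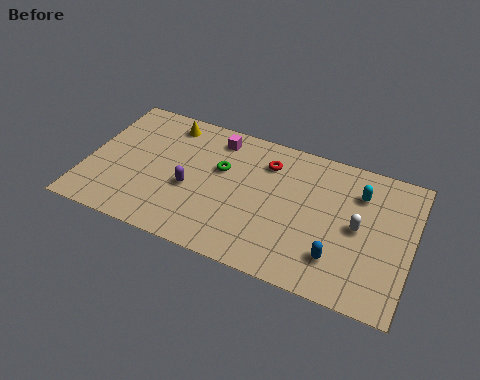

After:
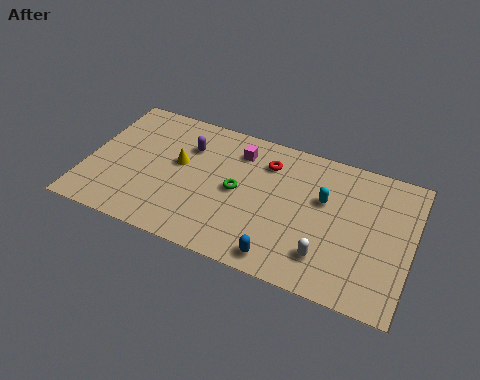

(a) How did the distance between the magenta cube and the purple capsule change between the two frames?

-1.1

The distance was about 3.6 in the first image and 2.5 in the second, so they moved 1.1 units closer together.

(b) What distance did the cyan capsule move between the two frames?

1.9

From (12.8, 6.1) to (11.2, 5.1), the cyan capsule covered √(1.6² + 1.0²) ≈ 1.9 units.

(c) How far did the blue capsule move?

2.7

The blue capsule moved from about (12.1, 2.0) to (9.6, 1.0), a distance of √(2.5² + 1.0²) ≈ 2.7.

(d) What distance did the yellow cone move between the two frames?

2.4

From (3.5, 7.0) to (4.3, 4.7), the yellow cone covered √(0.8² + 2.3²) ≈ 2.4 units.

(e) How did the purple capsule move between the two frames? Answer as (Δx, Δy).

(-0.4, 2.5)

The purple capsule was at about (5.0, 3.4) and moved to about (4.6, 5.9).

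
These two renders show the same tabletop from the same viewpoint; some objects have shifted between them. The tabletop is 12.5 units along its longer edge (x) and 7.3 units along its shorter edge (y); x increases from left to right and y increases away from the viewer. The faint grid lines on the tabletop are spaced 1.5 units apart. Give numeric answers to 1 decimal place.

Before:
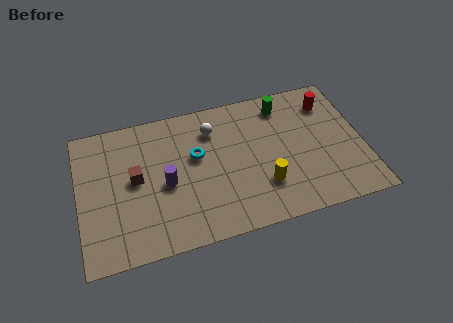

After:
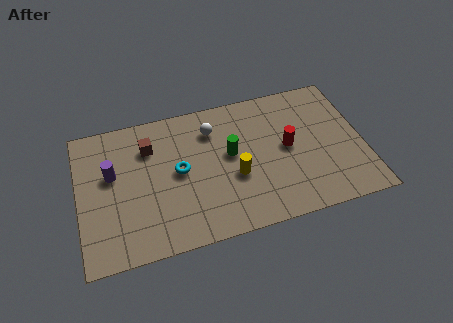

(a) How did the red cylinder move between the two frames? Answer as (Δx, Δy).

(-2.0, -1.9)

The red cylinder was at about (11.2, 5.7) and moved to about (9.2, 3.8).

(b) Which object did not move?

the white sphere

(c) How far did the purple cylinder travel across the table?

2.5

The purple cylinder was near (3.8, 3.3) before and (1.5, 4.4) after, so it travelled √(2.3² + 1.1²) ≈ 2.5 units.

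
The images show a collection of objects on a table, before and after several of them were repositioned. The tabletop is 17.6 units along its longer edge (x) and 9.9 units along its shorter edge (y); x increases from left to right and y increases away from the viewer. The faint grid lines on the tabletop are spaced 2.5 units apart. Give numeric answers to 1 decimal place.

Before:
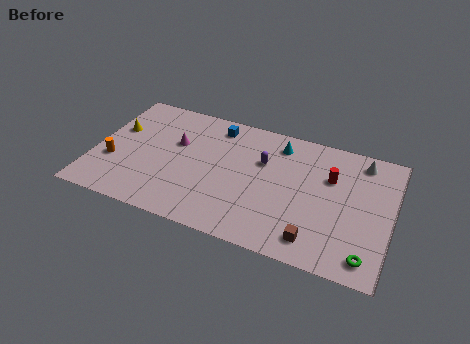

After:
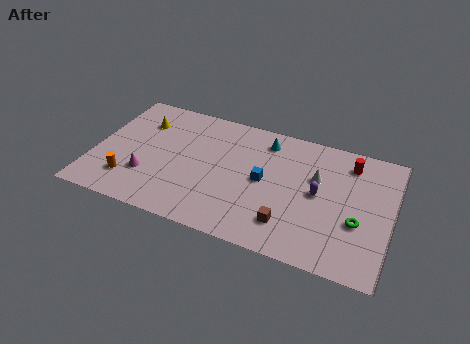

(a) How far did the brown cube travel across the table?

1.7

The brown cube was near (13.4, 1.6) before and (11.8, 2.2) after, so it travelled √(1.6² + 0.6²) ≈ 1.7 units.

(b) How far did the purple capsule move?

3.7

From (9.9, 6.5) to (13.3, 5.1), the purple capsule covered √(3.4² + 1.4²) ≈ 3.7 units.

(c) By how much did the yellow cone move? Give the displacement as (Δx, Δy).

(1.4, 1.1)

From the two frames, the yellow cone sits at roughly (1.1, 6.2) before and (2.5, 7.3) after.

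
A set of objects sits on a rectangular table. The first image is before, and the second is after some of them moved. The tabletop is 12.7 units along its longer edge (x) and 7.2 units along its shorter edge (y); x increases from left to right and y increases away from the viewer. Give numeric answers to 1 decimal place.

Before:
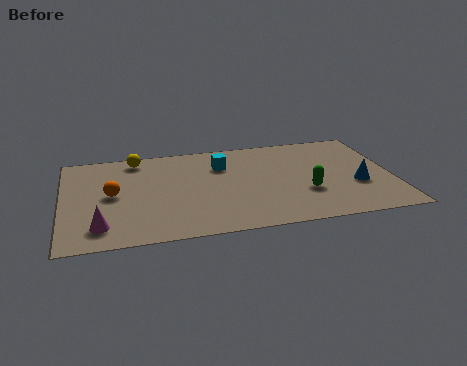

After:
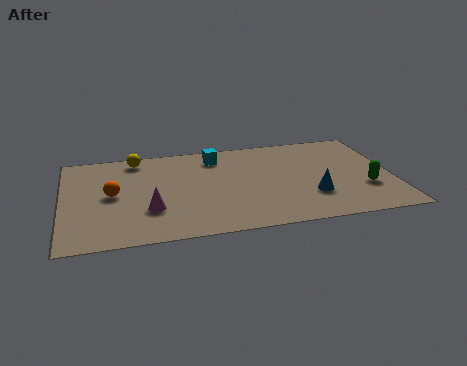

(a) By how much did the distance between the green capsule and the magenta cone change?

+0.3

Before: roughly 8.0 units apart; after: 8.3. That's 0.3 units further apart.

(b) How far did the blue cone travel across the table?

1.9

The blue cone moved from about (11.3, 2.7) to (9.5, 2.2), a distance of √(1.8² + 0.5²) ≈ 1.9.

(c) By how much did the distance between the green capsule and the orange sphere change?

+2.3

They were about 7.5 units apart before and 9.8 after — 2.3 units further apart.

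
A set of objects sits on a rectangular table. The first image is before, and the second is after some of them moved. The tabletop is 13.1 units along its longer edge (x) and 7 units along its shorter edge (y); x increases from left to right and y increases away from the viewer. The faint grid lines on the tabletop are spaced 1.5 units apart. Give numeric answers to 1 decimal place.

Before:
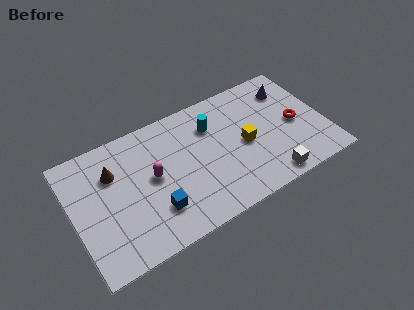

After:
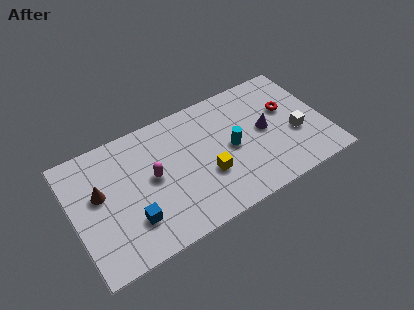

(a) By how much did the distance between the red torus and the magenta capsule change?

-0.3

They were about 7.5 units apart before and 7.2 after — 0.3 units closer together.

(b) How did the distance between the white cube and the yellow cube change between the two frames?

+2.0

They were about 2.7 units apart before and 4.7 after — 2.0 units further apart.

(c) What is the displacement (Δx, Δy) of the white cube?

(1.7, 1.9)

The white cube was at about (9.8, 0.8) and moved to about (11.5, 2.7).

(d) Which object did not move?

the magenta capsule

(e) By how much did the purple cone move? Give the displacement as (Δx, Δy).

(-1.6, -1.8)

From the two frames, the purple cone sits at roughly (11.6, 5.4) before and (10.0, 3.6) after.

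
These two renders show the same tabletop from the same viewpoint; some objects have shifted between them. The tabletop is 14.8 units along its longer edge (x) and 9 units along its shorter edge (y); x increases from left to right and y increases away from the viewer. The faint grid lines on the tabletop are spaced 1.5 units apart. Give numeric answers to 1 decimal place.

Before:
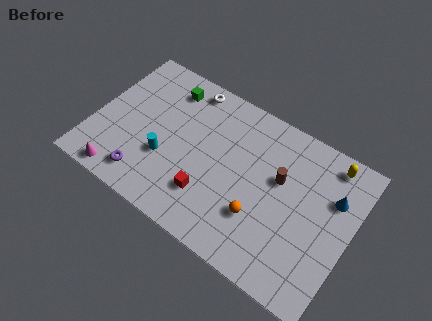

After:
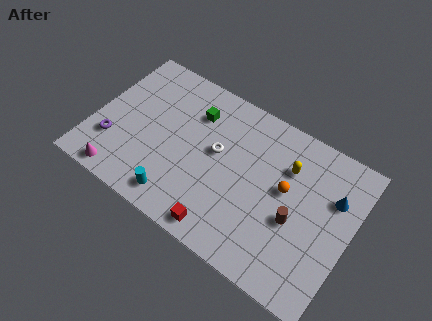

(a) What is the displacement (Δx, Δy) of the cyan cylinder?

(1.1, -1.9)

From the two frames, the cyan cylinder sits at roughly (4.3, 3.2) before and (5.4, 1.3) after.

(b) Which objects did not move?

the blue cone and the magenta cone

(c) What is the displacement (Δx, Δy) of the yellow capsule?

(-2.2, -1.5)

The yellow capsule was at about (13.1, 7.9) and moved to about (10.9, 6.4).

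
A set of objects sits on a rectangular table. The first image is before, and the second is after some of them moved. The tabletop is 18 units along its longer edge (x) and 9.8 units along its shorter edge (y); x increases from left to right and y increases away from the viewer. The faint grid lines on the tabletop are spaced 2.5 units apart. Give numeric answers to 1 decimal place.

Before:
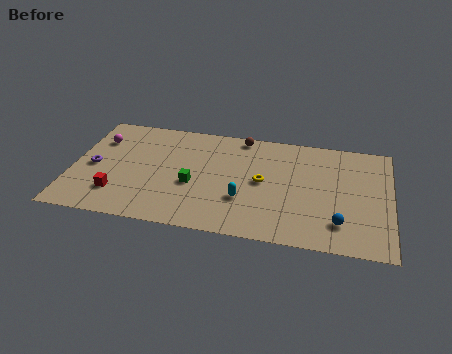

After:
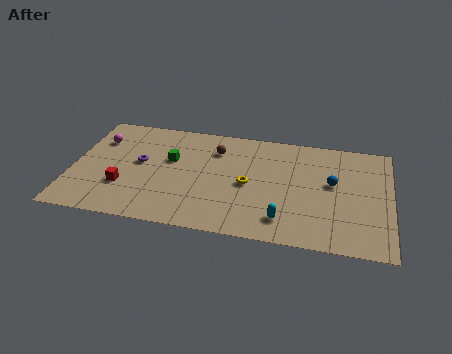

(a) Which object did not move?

the magenta sphere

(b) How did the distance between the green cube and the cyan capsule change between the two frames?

+4.8

Before: roughly 3.0 units apart; after: 7.8. That's 4.8 units further apart.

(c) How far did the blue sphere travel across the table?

3.4

The blue sphere was near (15.2, 2.2) before and (14.7, 5.6) after, so it travelled √(0.5² + 3.4²) ≈ 3.4 units.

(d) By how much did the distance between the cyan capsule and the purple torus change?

+0.3

Before: roughly 8.7 units apart; after: 9.0. That's 0.3 units further apart.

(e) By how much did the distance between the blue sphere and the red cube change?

-0.5

They were about 12.5 units apart before and 12.0 after — 0.5 units closer together.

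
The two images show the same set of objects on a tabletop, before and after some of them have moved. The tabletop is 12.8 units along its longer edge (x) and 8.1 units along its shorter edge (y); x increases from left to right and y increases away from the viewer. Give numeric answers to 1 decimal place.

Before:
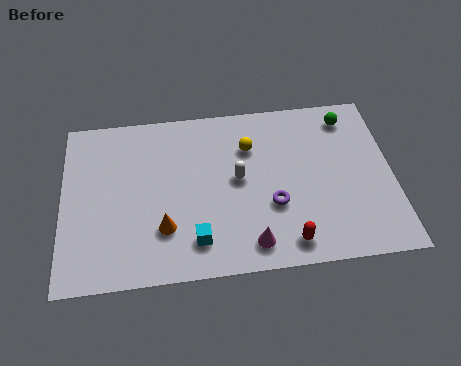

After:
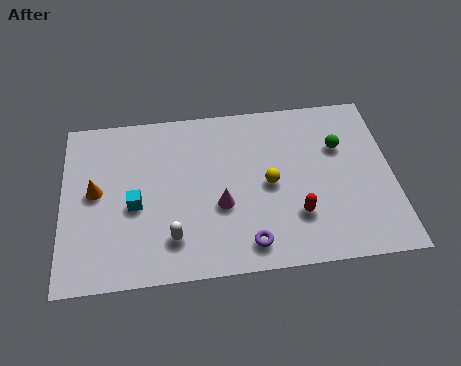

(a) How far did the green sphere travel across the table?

1.5

The green sphere moved from about (11.2, 6.8) to (10.8, 5.4), a distance of √(0.4² + 1.4²) ≈ 1.5.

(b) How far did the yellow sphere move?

2.0

The yellow sphere was near (7.3, 5.8) before and (8.0, 3.9) after, so it travelled √(0.7² + 1.9²) ≈ 2.0 units.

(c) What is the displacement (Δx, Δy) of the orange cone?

(-2.6, 2.0)

From the two frames, the orange cone sits at roughly (3.9, 2.3) before and (1.3, 4.3) after.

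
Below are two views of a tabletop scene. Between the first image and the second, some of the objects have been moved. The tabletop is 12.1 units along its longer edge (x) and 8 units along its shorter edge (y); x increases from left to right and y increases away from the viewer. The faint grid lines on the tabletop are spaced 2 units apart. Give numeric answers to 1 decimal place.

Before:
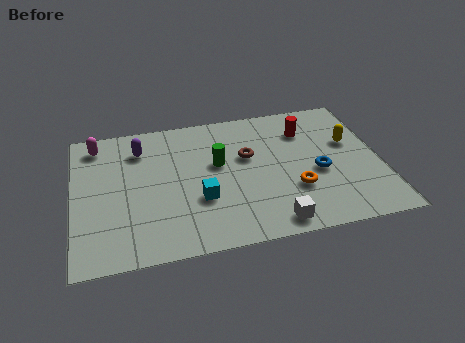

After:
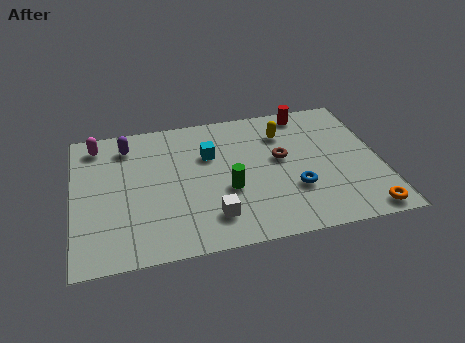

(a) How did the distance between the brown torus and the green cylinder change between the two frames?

+1.4

Before: roughly 1.2 units apart; after: 2.6. That's 1.4 units further apart.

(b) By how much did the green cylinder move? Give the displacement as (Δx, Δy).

(0.3, -1.6)

From the two frames, the green cylinder sits at roughly (5.7, 4.7) before and (6.0, 3.1) after.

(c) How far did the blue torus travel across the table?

1.3

From (9.6, 3.4) to (8.6, 2.6), the blue torus covered √(1.0² + 0.8²) ≈ 1.3 units.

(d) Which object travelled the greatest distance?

the orange torus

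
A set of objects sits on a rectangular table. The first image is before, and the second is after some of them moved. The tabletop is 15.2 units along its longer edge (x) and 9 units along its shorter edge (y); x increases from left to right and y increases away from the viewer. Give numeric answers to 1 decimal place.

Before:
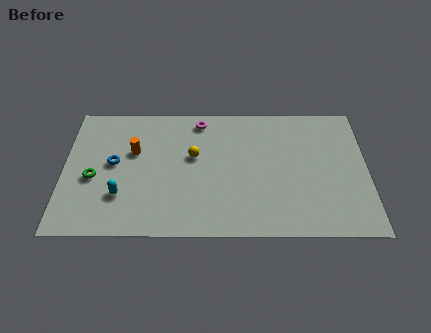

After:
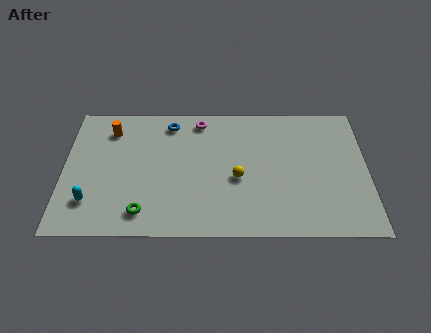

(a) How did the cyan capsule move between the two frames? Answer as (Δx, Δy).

(-1.5, -0.4)

From the two frames, the cyan capsule sits at roughly (2.9, 2.6) before and (1.4, 2.2) after.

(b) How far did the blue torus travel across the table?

4.0

The blue torus moved from about (2.5, 4.8) to (5.3, 7.6), a distance of √(2.8² + 2.8²) ≈ 4.0.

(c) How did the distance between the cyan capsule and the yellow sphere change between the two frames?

+3.0

They were about 4.5 units apart before and 7.5 after — 3.0 units further apart.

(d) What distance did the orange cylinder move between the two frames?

1.9

The orange cylinder moved from about (3.5, 5.6) to (2.3, 7.1), a distance of √(1.2² + 1.5²) ≈ 1.9.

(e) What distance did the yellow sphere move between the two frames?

2.7

The yellow sphere was near (6.5, 5.3) before and (8.7, 3.8) after, so it travelled √(2.2² + 1.5²) ≈ 2.7 units.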